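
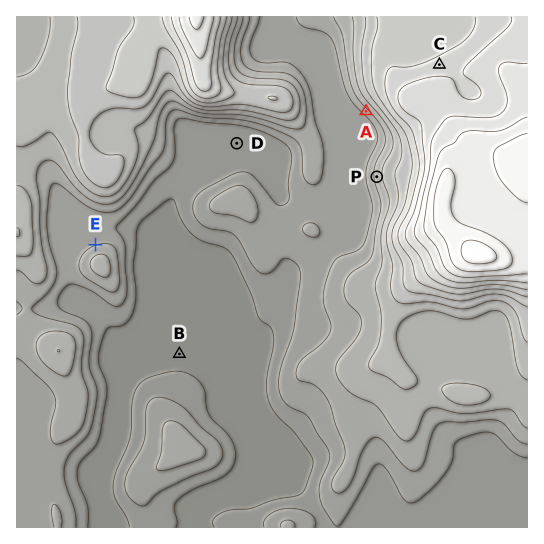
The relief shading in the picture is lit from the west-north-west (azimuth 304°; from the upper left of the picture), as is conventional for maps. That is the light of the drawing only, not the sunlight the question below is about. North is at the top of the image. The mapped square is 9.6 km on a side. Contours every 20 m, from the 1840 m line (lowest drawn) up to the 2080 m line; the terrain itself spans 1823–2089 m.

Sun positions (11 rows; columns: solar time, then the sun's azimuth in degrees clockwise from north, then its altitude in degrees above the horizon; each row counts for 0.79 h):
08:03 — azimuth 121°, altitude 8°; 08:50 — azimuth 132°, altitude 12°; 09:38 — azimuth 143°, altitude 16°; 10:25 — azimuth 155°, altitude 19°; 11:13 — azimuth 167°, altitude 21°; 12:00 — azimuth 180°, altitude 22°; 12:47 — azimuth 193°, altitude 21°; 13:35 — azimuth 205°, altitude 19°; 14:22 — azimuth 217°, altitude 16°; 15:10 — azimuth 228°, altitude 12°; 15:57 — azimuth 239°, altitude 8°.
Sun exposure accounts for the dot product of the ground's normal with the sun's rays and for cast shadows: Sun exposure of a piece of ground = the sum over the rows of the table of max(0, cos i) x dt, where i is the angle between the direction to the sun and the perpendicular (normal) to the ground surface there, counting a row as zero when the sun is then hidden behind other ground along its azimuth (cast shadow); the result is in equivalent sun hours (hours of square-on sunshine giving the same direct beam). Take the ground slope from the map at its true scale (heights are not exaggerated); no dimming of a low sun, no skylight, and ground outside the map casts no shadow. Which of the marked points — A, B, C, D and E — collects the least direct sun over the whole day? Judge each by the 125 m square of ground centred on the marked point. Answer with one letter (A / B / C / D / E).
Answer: E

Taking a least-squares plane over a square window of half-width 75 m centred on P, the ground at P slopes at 8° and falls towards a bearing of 265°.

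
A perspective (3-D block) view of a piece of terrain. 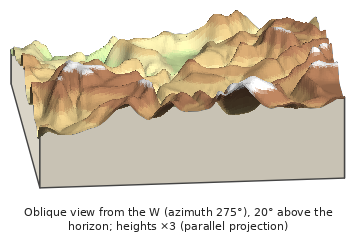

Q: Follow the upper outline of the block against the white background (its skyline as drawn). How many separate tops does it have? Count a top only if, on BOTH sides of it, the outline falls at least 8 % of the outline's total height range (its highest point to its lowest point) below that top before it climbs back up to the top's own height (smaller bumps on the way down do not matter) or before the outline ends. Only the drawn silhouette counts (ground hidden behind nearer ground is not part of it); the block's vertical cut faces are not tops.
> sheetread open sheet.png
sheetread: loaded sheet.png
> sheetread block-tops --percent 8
3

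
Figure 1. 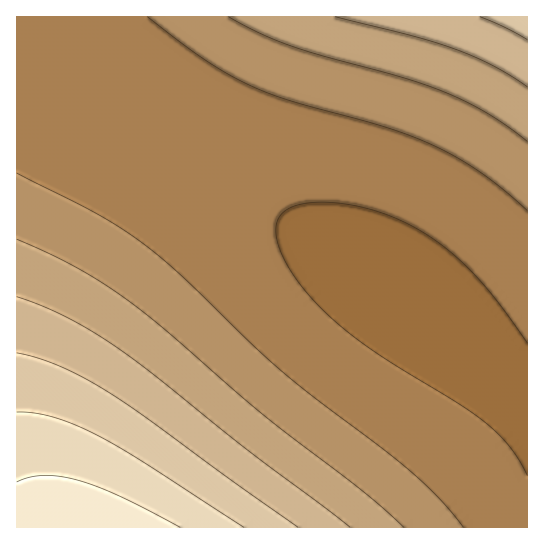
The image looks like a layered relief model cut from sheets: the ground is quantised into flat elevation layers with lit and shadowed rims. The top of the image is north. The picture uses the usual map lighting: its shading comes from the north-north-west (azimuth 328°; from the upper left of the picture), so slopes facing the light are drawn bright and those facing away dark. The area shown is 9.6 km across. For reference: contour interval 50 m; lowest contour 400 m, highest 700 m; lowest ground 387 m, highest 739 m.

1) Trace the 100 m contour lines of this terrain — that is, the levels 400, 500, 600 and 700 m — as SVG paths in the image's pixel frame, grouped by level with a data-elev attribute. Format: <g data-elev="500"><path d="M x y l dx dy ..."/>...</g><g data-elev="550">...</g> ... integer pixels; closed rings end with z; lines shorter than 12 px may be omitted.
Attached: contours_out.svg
<g data-elev="400"><path d="M527 475l-17-28-24-24-27-19-89-55-28-22-23-21-22-25-14-24-7-22 0-9 2-7 6-8 10-5 15-3 17-1 20 2 21 4 20 7 20 8 31 19 29 25 28 31 32 45"/></g><g data-elev="500"><path d="M404 527l-42-36-103-80-90-78-36-29-27-19-27-16-29-15-33-15"/><path d="M228 17l33 17 32 12 111 32 43 15 42 21 38 27"/></g><g data-elev="600"><path d="M298 527l-153-110-38-26-25-14-23-11-22-8-20-5"/><path d="M480 17l25 10 22 13"/></g><g data-elev="700"><path d="M180 527l-61-31-41-16-19-4-16-1-14 2-12 5"/></g>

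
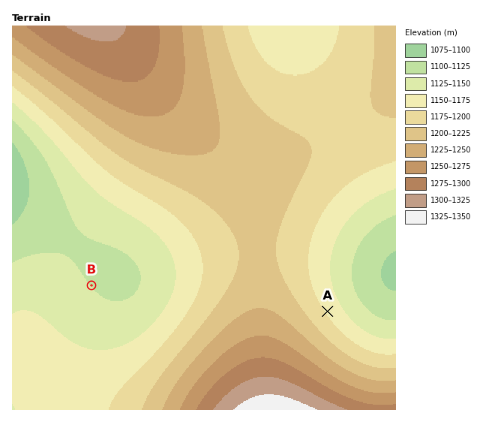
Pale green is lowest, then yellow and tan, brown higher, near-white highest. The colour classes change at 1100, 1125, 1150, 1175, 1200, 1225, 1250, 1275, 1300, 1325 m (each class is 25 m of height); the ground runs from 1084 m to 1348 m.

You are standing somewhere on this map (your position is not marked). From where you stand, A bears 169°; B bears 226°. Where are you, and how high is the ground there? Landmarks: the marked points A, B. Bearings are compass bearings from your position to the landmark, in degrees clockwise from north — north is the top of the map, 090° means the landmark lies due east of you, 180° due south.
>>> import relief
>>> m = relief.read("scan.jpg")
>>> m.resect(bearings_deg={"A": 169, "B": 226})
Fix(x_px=286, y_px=97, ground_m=1185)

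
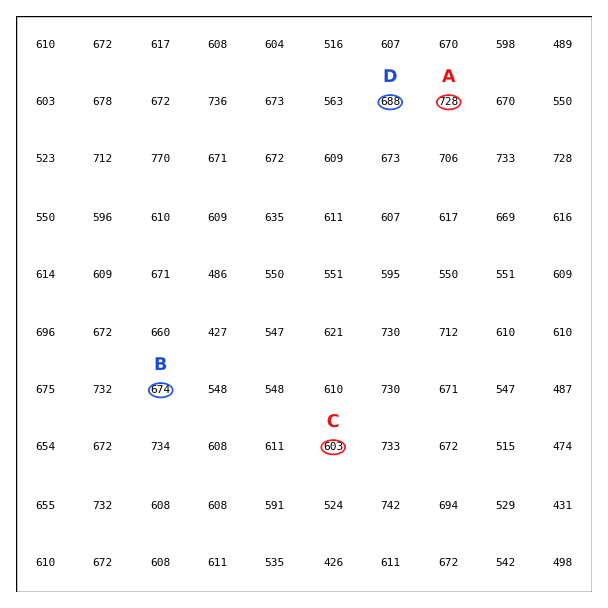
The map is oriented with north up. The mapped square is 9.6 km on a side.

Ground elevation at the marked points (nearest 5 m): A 730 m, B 675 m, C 605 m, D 690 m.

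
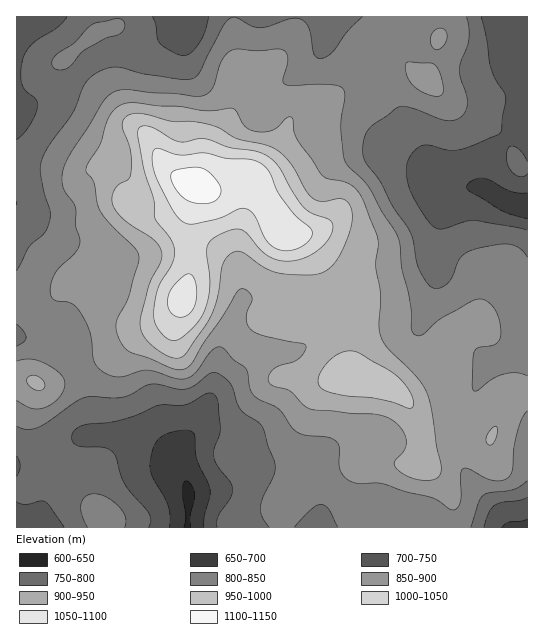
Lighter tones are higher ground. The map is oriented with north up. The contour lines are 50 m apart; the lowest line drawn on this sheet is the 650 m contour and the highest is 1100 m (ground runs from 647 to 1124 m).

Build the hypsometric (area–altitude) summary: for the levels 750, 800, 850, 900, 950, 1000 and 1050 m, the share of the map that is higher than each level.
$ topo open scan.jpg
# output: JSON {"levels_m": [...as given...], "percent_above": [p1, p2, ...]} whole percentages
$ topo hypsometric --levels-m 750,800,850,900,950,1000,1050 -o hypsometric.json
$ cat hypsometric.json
{"levels_m": [750, 800, 850, 900, 950, 1000, 1050], "percent_above": [88, 70, 46, 25, 13, 7, 4]}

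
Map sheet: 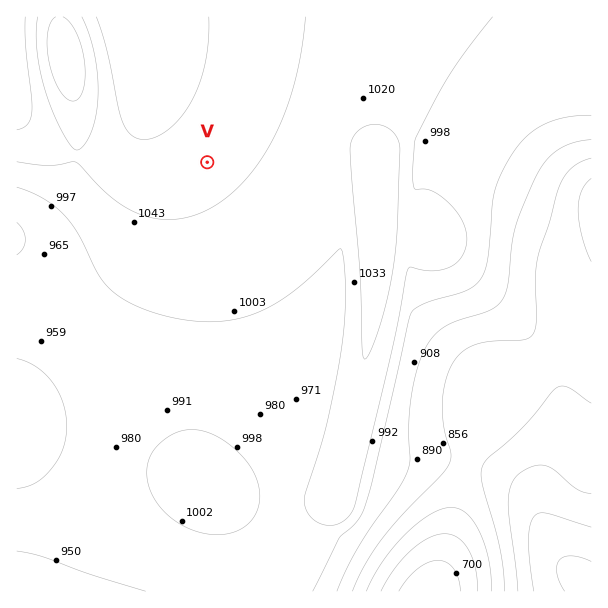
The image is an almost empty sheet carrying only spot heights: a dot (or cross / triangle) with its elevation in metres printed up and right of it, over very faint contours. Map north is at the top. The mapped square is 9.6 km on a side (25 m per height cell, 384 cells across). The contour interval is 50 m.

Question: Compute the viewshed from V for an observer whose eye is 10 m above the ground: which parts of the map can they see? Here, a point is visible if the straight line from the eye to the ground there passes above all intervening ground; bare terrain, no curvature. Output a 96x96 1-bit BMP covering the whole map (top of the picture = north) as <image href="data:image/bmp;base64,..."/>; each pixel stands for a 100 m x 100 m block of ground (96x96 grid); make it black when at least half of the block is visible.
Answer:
<image width="96" height="96" href="data:image/bmp;base64,Qk2+BAAAAAAAAD4AAAAoAAAAYAAAAGAAAAABAAEAAAAAAIAEAAATCwAAEwsAAAIAAAAAAAAA////AAAAAAAAAAAAAAAAAAAAAAEAAAAAAAAAAAAAAAAAAAAAAAAAAAAAAAAAAAAAAAAAAAAAAAAAAAAAAAAAAAAAAAADgAAAAAAAAAAAAAAPwAAAAAAAAAAAAAA/4AAAAAAAAAAAAAD/4AAAAAAAAAAAAAD/8AAAAAAAAAAAAAD/8AAAAAEAAAAAAAD/+AAAAAcAAAAAAAD/+AAAAD4AAAAAAAD//AAAA/4AAAAAAAD//gAAP//gAAAAAAD//wAD///4AAAAAAD//4B////4AAAAAAD////////8AAAAAAD////////8AAAAAAD////////8AAAAAAD////////8AAAAAAD////////+AAAAAAD////////+AAAAAAD////////+AAAAAAD////////+AAAAAAD////////+AAAAAAD/////////AAAAAAAf////////AAAAAAAP////////AAAAAAAD////////AAAAAAAB////////gAAAAAAA////////gAAAAAAAf///////gAAAAAAAP///////gAAAAAAAH///////gAAAAAAAD///////wAAAAAAAB///////wAAAAAAAA///////wAAAAAAAAf//////wAAAAAAAAP//////wAAAAAAAAD//////4AAAAAAAAAf/////4AAAAAAAAAB/////4AAAAAAAAAAD////4AAAAAAAAAAB////4AAAAAAAAAAD////4AAAAAAAAAAH////8AAAAAAAAAAP////8AAAAAAAAAAf////8AAAAAAAAAA/////8AAAAAAAAAB/////8AAAAAAAAAD/////8AAAAAAAAAD/////8AAAAAAAAAD/////8AAAAAAAAAD/////8AAAAAAAAAB/////8AAAAAAAAAB/////8AAAAAAAAAB/////8AAAAAAAAAB/////8AAAAAAAAAA/////8AAAAAAAAAA/////8AAAAAAAAAA/////8AAAAAAAAAA/////8AAAAAAAAAA/////8AAAAAAAAAB/////8AAAAAAAAAB/////8AAAAAAAAAB/////8AAAAAAAAAD/////8AAAAAAAAAD/////8AAAAAAAAAH/////8AAAAAAAAAH/////8AAAAAAAAAH/////8AAAAAAAAAP/////8AAAAAAAAAP/////8AAAAAAAAAP/////8AAAAAAAAAP/////8AAAAAAAAAP/////8AAAAAAAAAP/////4AAAAAAAAAP/////4AAAAAAAAAP/////4AAAAAAAAAP//////gAAAAAAAAP///////AAAAAAAAP///////8AAAAAAAP/8A/////wAAAAAAH/gAP/////gAAAAAH8AAH//////AAAAADAAAD//////+AAAAAAAAB///////8AAAAAAAA///////8AAAAAAAAf//////8AAAAAAAAP//////8AAAAAAAAH//////8AAAAAAAAH//////8AAAAAAAAD//////8AAAAAAAAB//////8AAAAAAAAB//////8="/>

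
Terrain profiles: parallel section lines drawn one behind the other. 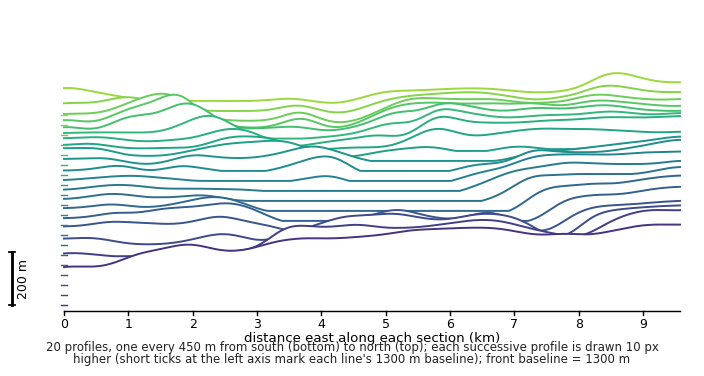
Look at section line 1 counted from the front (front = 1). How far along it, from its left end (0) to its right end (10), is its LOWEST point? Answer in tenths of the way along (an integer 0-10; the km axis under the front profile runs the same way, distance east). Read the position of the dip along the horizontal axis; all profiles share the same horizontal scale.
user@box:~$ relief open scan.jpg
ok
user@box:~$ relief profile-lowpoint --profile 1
0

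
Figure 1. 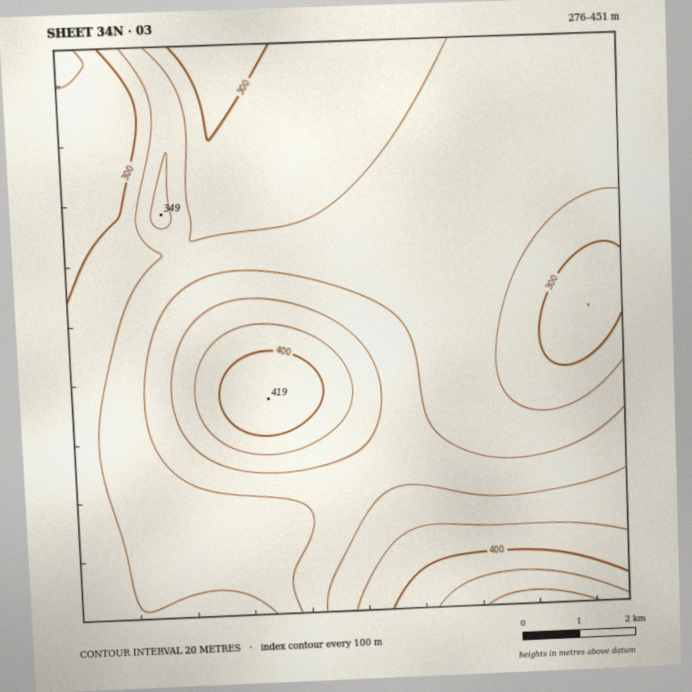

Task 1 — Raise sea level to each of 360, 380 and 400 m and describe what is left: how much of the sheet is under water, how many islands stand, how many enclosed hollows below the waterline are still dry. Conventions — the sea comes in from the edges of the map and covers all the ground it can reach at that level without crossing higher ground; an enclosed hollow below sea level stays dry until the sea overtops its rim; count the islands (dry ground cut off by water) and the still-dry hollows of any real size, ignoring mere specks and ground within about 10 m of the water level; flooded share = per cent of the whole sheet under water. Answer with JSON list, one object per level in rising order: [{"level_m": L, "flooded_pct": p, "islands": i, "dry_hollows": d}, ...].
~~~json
[{"level_m": 360, "flooded_pct": 80, "islands": 1, "dry_hollows": 0}, {"level_m": 380, "flooded_pct": 88, "islands": 1, "dry_hollows": 0}, {"level_m": 400, "flooded_pct": 94, "islands": 1, "dry_hollows": 0}]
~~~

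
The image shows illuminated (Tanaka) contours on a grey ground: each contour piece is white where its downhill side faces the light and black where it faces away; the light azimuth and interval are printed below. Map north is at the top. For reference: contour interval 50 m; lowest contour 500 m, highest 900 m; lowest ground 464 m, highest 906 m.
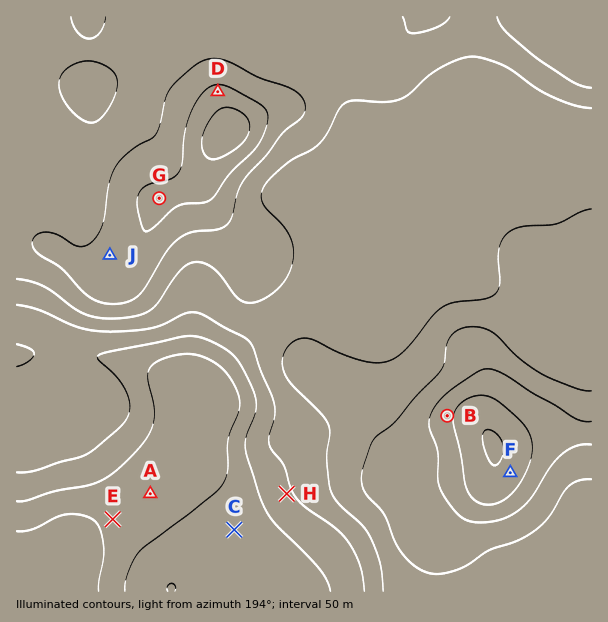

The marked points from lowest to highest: A C B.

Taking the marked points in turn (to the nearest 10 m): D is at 820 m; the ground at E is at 510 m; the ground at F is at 880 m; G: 810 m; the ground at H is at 640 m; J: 780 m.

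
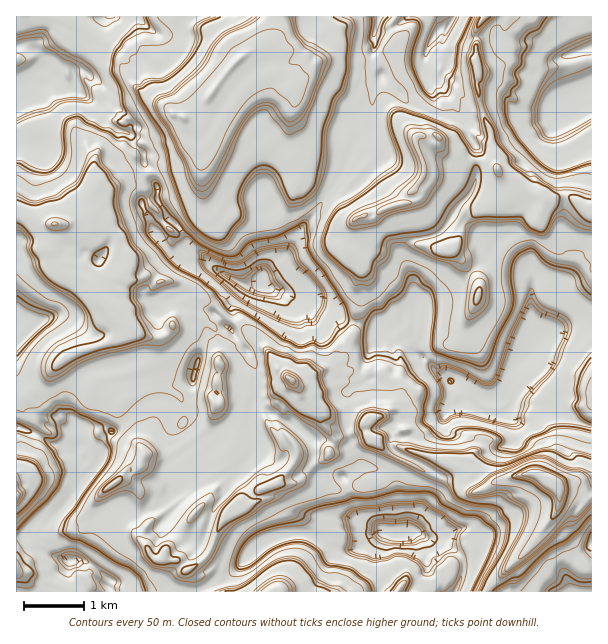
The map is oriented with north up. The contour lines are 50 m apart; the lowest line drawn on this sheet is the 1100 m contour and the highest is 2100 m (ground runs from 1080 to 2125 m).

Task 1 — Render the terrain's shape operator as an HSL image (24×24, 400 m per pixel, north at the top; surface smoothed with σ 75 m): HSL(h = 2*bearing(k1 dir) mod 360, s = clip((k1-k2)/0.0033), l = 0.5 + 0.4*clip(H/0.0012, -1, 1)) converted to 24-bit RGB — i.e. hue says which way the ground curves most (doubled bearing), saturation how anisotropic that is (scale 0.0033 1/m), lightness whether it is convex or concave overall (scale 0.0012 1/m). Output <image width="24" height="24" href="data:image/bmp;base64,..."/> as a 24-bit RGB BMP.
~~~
<image width="24" height="24" href="data:image/bmp;base64,Qk32BgAAAAAAADYAAAAoAAAAGAAAABgAAAABABgAAAAAAMAGAAATCwAAEwsAAAAAAAAAAAAAXunLWLaxoYHVZBY+W0EWrtwYjU4kM9MXFWMMFnad5Liu6FymRN/Q11fS4zDOE56V+m5B3m/qClpm/5nJ/19SFZcrmSzBzq1EhDd82EweLhsFyjsfX5/kreL4veX031S8teY+AjESK6Ap7MPGxyaGaoUPFo+IaqTp52nWITWO5TN/EEZI/M/d85KyDU8oUOdqDCccUyah5NX2jcTHP3Clmt5slS9TRJR7/nR5pzEgD1YEIDMAdFUix9mOsJkGLSkGLSkGs4QQkqcRJwwWJZAc+sDD5oC+ZqgsTaO9BjUkYhTm3WYzT2I4daozQ3V44ZGRCDX9+tH1KHnNmmjRth+uxW4QYTsdR6CGKpB6fiVE0HNxMZdIIpMuScch/rN9z47q8HXuWXrfBi8086v67aH9PqBTbICCXYFSNHsyYcMi9dDzd3vdS3SclXPNua/ktZDioF7YLX26e/bY3cz/z8b/g4j/zf7zh4P05lpV1Da7Xz96DSwm35JT7MfVTlGAgH9/g35/VnthX1Im7MeKbA/aQdGwbiomDeJZpsr4wt/9tbztD/VPFmJF4d6qqUVKtDcnm0EAyXwVSUduVxdkW9o/wmQ4fmx+h3R7eINee3aCQYrX4vFEXCAIARfRtf+wCbiyed4gG3RVx6Au77fONQKZQI4O14ZQvhoRoNTKtipJVRuph9jWeqKTfoF5gX18Yjd80fKnT2N9nj0bpw0W1PfhERCScvdp4in339t2ByweaJAaVTsYKAsa2rSLV2cm3QFDk2qDw4EqU5yHgYWGgn2CgXx8g6J7FiCL8uKdTkp3jSO8z/zldtxjSCtacIJnjZFqu+i/jyviQxEq1dUYJ3VpH8ipyHWwQoXi1Vrb9tXvzzDqPF8gTWcte31Zr6ZyBRou+/LIST14ZP/+cOPt7V7clGSiM93Rl5DSnCU4ZwAZPbbE2vfUHFBoR3Bk2jomJqaWG5llnM1b12S98ITtvpzgUsnyUtXJTHKydas2gFGrYfqPZyF6lR5J6YOdtIYfdHFAgEiFqoDziKC94rumJVxoVW93IFFbzb1hWzkeSX0GOxwTtdWOn8mVMiJu1XNLhmSOU9zSte/knTR9YyAcpxxicy8S/ppIJmkyZXR929sX0TmZbeI73J2eDAcsKLh9f7tifLfOySWBfePIgZqH17lrThhiR8asuenie8vJMiIKLgUW1KZGKw0i3uNL2d8034TRDyA7P9ovL1R7/ODP21pnIRbUfpyeiy9seyOMtOK+fZiAZUKbv7SZb8vfLp7biVMCMwQAi7sSC3BhmyN4iUyjeOBm7/PYJn+HfRW8pIgmGuwor2Qoz24kQRk3vmAnUNapKbYeoaNhiIlsUXKgmeiXkiBsbgQlgAIu1vXdp1/fNp5pBUg8in7UyeCsnYpWvCqDI59zeOTx6MalSDxjyWSQpgWzSs2EdlZHkNztlI3efV+flKaFftQ8gQaIeACP1Pbezp6rMIXlq4rM3A/rAYpo9Jnw+M/8vizpNa81P8JDwwxP2SK2GUPDxfDnMxOihWrPGySSYx6+3YvCxs6driO0ByGDjCy37dpcP51Qn4oWUCda8tTBFq6BFmQqso4w12Pt+dLzOLmyIYaVvWxuf4iWjsbHeX3yjO3sRJXciRqppJId7PbCji+FfhyzTiS48PHHLMOp21qoF1qMj8CJ3Kx/PVZzM2xFmkUm3Goc0KF0lmOoMnO8juWuV8eNQg804kA7gGVNGyE/reRi7+NhbVLVcBZ7yJI/mcqR36SXKFZmeniWg4lk2daQLTFnfIGAOBpMzuys4pGcMtDp/wweVdNpjxWNbEfZwlRC0ZrhICPb1fnMhRc2YgguaiJLt/C2eY6Gs4qFHKxwSiI93ed6t91DIkNZd3mAQX3qu/bk2TxAZgtDyv+YZx5pisooEykSH6ceQGkrOI0giA8Zykxdah6Bo+z65q/rrnufhJJ1zYW4LHPX3dWwJ9KhHoyqaHqAKqYso8IRWBaRpySc2/9plzse04o/MVtabX1qWoVgeGJkWzAeqRaLfOuOOKghImh22nypuIOPcoV6fH+FioyA4HuHWdyVNUh2jXFmaOk3FBg4rCWi6//E2390aTHCO1XDVKWehVAkniljh9jWMYuh5qGklYWmNGlaNXop5KOron+cf32Hh8mm11XV4XpqCEp2zXKdz98bJT6gLVy//7hv0bGWLUZ6wyYmMnsValrOY8y2f5GDQ6i1IpsivRAXj5loGdW5UeTmyG7ey5azbdstd0iO7NzNERekHqH4+ZHBBiw6FVJr/7GDeZg51khGLm5gxHnP"/>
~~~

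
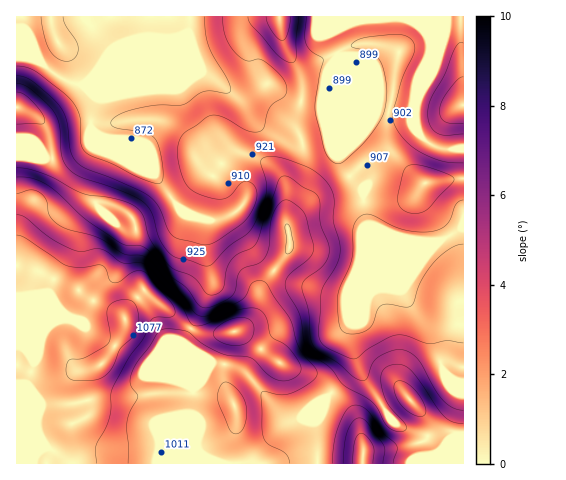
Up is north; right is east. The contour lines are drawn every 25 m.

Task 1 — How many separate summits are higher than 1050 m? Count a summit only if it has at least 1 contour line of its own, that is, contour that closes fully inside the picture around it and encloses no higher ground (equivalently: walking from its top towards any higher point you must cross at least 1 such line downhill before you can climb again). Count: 2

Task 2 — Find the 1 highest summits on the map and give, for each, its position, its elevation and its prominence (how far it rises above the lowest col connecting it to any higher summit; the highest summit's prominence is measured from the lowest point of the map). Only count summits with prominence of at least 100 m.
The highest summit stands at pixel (125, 319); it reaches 1093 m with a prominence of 225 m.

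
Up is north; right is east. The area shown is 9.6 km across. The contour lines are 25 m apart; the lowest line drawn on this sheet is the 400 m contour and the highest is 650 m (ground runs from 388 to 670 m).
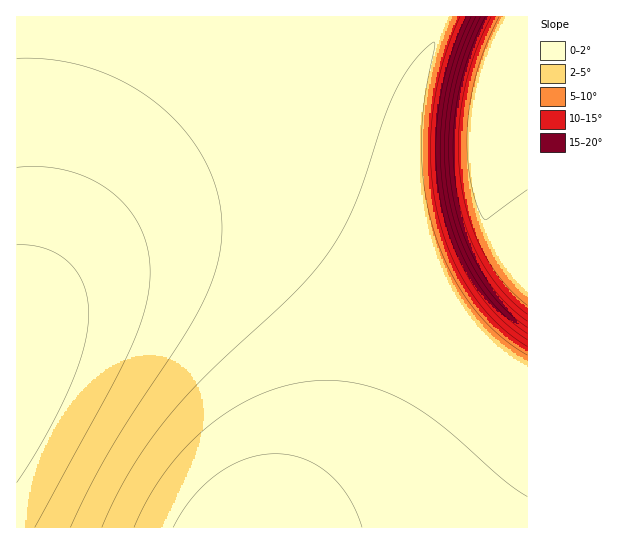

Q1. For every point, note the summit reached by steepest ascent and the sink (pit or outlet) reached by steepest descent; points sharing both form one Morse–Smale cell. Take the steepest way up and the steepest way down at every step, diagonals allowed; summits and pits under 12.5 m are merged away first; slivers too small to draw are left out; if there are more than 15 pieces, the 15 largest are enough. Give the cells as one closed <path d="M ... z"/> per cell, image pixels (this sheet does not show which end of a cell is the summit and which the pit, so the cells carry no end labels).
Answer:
<path d="M442 16l-426 1 1 511 273 0 76-53 47-45 16-21 12-23 10-35 0-32-3-14-23-66-6-30-4-36 0-38 5-44 9-38z"/><path d="M527 16l-84 0-14 37-6 25-7 40-1 55 8 56 13 44 9 22 6 24 0 32-10 35-12 23-10 14-37 38-43 34-48 33 237-1z"/>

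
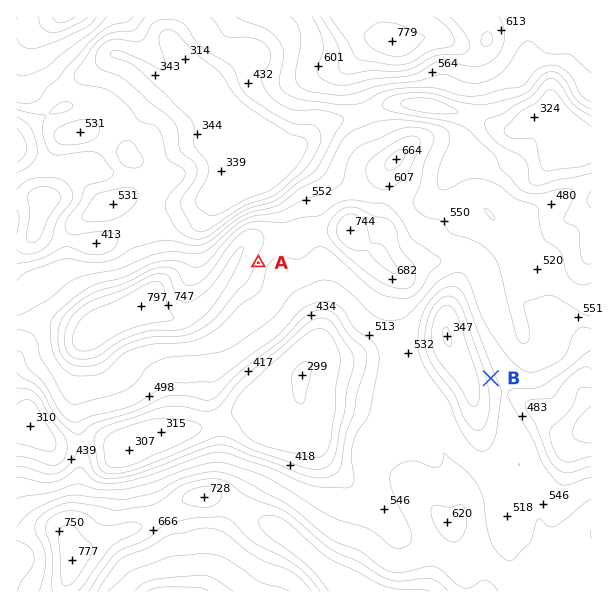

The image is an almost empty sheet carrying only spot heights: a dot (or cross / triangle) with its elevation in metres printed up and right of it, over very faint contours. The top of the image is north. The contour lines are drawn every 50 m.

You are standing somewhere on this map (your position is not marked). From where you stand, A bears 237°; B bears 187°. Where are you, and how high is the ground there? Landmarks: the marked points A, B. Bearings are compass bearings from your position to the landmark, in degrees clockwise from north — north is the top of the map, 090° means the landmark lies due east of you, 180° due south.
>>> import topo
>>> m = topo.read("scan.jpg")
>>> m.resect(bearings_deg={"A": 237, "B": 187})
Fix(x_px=526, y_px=89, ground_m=480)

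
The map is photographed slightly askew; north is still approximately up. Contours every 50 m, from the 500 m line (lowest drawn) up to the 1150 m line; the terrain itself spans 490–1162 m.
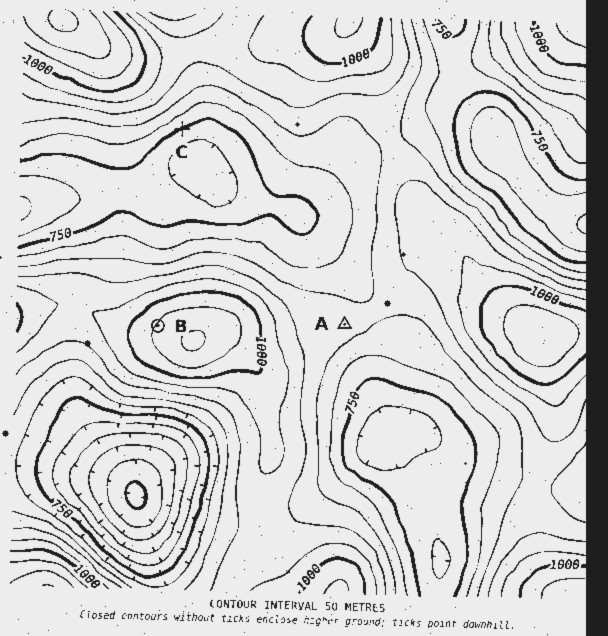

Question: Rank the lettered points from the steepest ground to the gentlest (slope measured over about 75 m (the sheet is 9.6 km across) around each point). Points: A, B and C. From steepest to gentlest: C B A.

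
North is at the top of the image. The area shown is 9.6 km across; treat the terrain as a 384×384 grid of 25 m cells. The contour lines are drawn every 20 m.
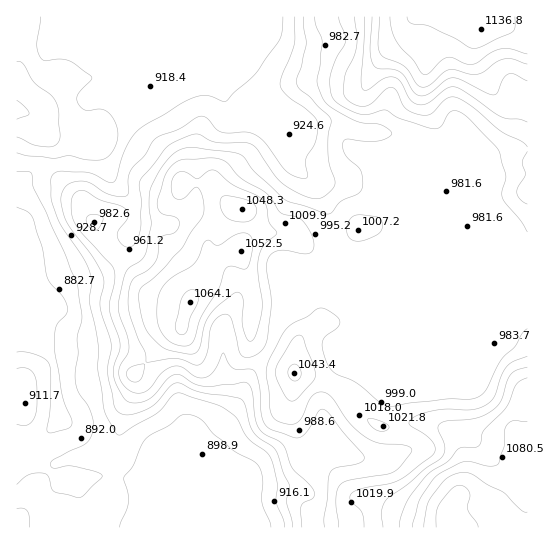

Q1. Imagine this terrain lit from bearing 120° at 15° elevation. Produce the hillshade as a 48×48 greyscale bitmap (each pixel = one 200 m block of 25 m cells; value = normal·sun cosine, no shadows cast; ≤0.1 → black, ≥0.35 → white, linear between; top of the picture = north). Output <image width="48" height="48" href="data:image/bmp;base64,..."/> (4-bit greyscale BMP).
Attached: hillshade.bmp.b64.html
<image width="48" height="48" href="data:image/bmp;base64,Qk32BAAAAAAAAHYAAAAoAAAAMAAAADAAAAABAAQAAAAAAIAEAAATCwAAEwsAABAAAAAAAAAAAAAAABEREQAiIiIAMzMzAERERABVVVUAZmZmAHd3dwCIiIgAmZmZAKqqqgC7u7sAzMzMAN3d3QDu7u4A////ALy6qpmrqqqqqqqqmXVWdnh3dlRWirqqqqu6qpmrqqqqqqqqmGVnZXiHdlRFirqqqpqpmZibuqqqqqqql1V3ZGiIdlQ0eruqqomqmZmaqqqqqqqql1Z4ZFZ3ZUMzWKuqqomqqqmaqqqqqqqql1aIhmZmZTISR5qZmoiZqqqqqqqqqqqql1aJmId3dkIRNYmZmYiJmZmruqqqqqqql1aJmZmZiHYyJXiJqpiIiIiby6qqqqmZmHeamZmaqph1Vod4qruoh3eKzLqqqZmHiaq7qZiau7qHeIh3mszKmHd6zduqqZmFWKvduYiJqqmHd3Zmib3bmHZ5zv7KqpmFNZveuHiZmHd2d2VEeLzbmIZnvv/ru6qWNHreyHiqmHdmZ2UzWKzbh4dWnf/8vMy4RHnfyYmqqIh3d3UyRqvad4dEjP/7rNzKZGnO2pmqqZmZmIYyNZvKdnYyat/7rNu7dFe925mqqqqqmZdCNJmpdnYxSK3szdqbpkasy6maqqqqqqlkRYiYh3ZDR4rN79l6yVWczLqqqqqqqqmGVYiHd3dURoic/+lo3HWczMqqqqqqqqmYdpiHdmZVVneL//po3ZV6vMyqqqqqqqmYh5mHdlVVVmd57/tnzrhomry6qqqqqqmYiJmYdlREVmd4z/2HvsmHiqqqqqqqqqqZiJmYhlQzRWd4rf64vsqZmqqqqqqqqqqpmJmJh1VDNGZnm926zbqqqqmqqqqqqqqqmZiIiGZUNEVniby73bqqq6qqqqqqqqqqmph4iHZ3VURWeKu9/rqqu6qqqqqqqqqqmZh3h3eJdlVmeJmd/8qru6qqqqqqqqqpmZh3d3iqhUZmaJiL7su8ypq8y6qqqqqpiJh3ZnrMlkZ2V5mZzLu8uYm7zLqqqqqph5h2VXrNt1eHZomqzKmrqXiavLqqqqqpiJhlRXmbt1ephniazbmZmHeJq7qqqqmZiJhlRomIhkabp3iJvcmIdmeImqqqqqmHiJh1RYqXZUR6qHiZq7qYdmd4mqqqqql2Z5h2ZomWVUNIqIqqq7qYh3iImqqqqqmGZrqIiImXVUI2iIq7u7qYiImZmqqqqqmHd7u6qqqoZVMld3mrvLqHd4mZqqqqqpmHd6u8y6u6dlRFd3d5u6mHZniZmqqqqpmIiKqry6q7l2ZVeYdoqqmGVXmYiaqrupiZmZmqupmqqHdlaamImpmXZoqqmqq8ypiZqpmrupmqqZh3aKqZmqqYeJrMqavN2piaupmry6maqqmYeKmZqqmYeIrOyIvv25iau5mru6qqqqqZmZmImpmYZni+2Gr/65mrurqqu6qqqqqqmZmYeId3ZWed6Wjv+6u7qsuZqqqqqqqqqqqph2ZnZWZ623fP/M3curupmqmqqqqqqqqpmGVmZVVXq5it287tuqqpmaqqqqqqqqqqmXVWZmQ0iZmrur3tuqqqqqqqqqqqqqqqqYZWd2QjaJqqqaztuqqqqqqqqqqqqqqqqYZWeHUyV5qqqZrMuqqqqqqqqqqqqqqqqoZFeHYyR4qqqpm8ug=="/>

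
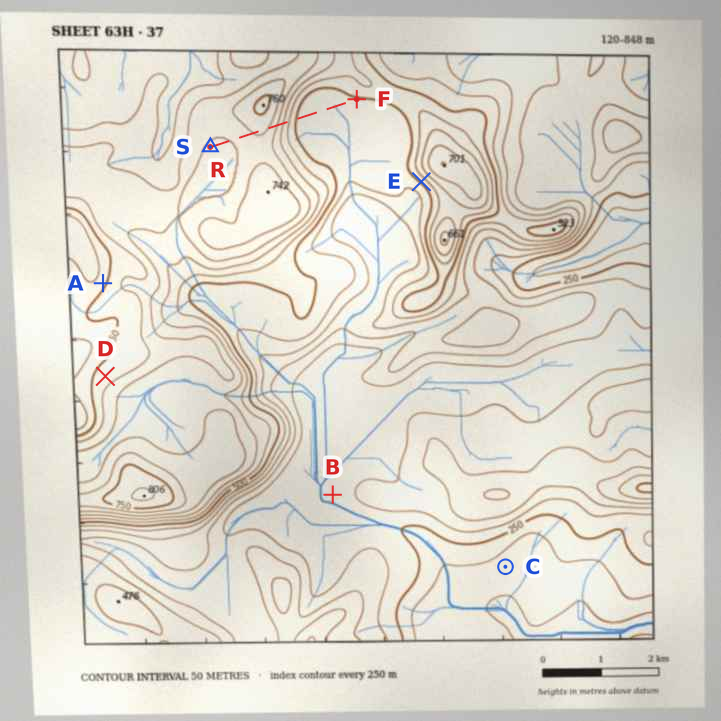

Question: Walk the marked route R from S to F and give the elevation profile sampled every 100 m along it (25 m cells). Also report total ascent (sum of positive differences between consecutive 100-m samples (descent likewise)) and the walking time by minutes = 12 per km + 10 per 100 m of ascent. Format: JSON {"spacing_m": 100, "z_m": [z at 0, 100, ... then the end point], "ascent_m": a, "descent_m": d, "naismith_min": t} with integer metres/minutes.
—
{"spacing_m": 100, "z_m": [650, 650, 650, 650, 655, 666, 680, 695, 707, 711, 700, 671, 628, 578, 530, 492, 466, 460, 460, 460, 460, 460, 465, 475, 483, 490, 492], "ascent_m": 92, "descent_m": 250, "naismith_min": 40}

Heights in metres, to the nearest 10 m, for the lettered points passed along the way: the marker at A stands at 770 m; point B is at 270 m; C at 170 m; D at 730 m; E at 510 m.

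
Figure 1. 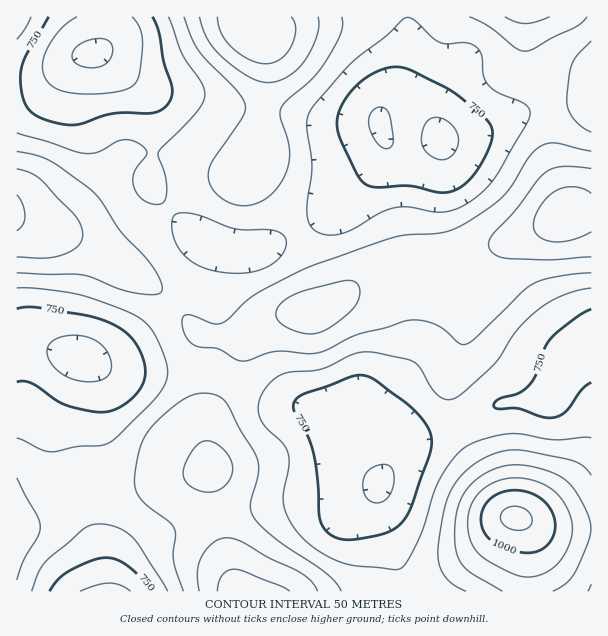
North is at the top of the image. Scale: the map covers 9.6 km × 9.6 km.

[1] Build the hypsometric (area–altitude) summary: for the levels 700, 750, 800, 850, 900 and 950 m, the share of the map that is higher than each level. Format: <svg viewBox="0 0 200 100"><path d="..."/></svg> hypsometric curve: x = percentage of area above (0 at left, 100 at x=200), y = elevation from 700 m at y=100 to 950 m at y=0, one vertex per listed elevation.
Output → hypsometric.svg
<svg viewBox="0 0 200 100"><path d="M193 100l-30-20-43-20-55-20-41-20-15-20"/></svg>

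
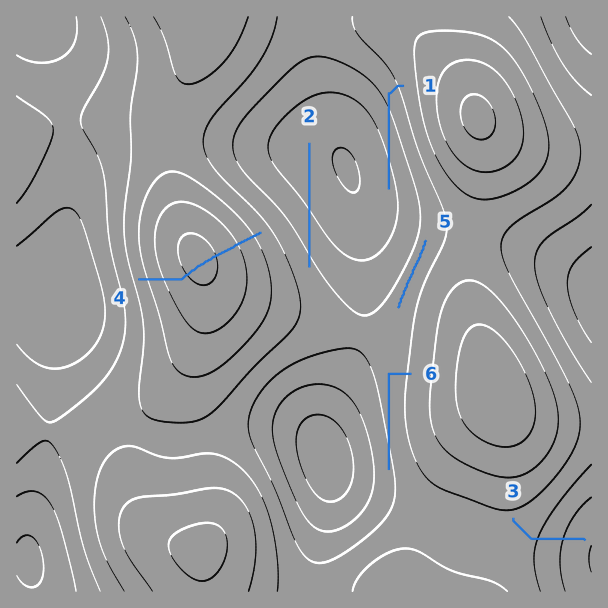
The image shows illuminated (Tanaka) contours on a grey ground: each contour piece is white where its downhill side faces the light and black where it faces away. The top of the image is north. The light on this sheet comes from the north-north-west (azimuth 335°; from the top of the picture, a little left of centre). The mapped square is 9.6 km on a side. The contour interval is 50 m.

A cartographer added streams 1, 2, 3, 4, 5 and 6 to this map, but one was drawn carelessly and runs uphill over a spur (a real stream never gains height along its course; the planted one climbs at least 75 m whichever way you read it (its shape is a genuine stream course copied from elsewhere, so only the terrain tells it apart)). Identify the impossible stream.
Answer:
4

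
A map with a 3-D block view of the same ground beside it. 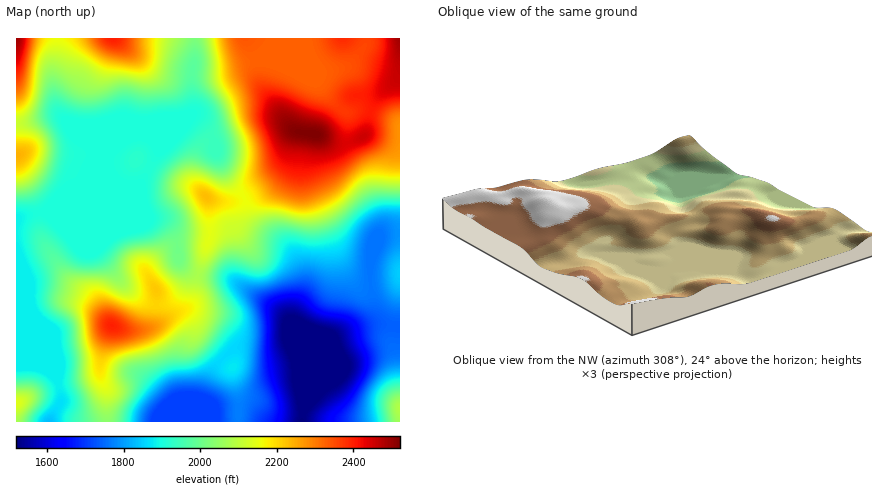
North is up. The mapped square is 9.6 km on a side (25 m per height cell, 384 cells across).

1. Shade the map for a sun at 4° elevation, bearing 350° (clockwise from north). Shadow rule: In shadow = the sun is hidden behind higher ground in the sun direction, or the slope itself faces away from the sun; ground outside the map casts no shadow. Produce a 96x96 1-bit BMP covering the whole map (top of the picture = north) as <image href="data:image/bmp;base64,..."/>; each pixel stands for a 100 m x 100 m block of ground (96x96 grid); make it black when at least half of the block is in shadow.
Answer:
<image width="96" height="96" href="data:image/bmp;base64,Qk2+BAAAAAAAAD4AAAAoAAAAYAAAAGAAAAABAAEAAAAAAIAEAAATCwAAEwsAAAIAAAAAAAAA////AAAAAAB/AAAP/4AAAAAAAAB/AAAf/8AAAAAAAAB/AAA//8AAAAAAAAB/AAB///wAAAAAAAAfAAB///8AAAAAAAACAAB///+AAAAAAAAAAAAf///AAAAAAAAAAAAP///AAAAAAAAAAAAf//+AAAAAAAAAAAA///+AAAAAAAAAAAB///+AAAAAAAAAAAD///+AAAAAAAAAAAH///+AAAAAAAAAAAH////AAAAAAAAAAAH////AAAAAAAAAAAP////AAAAAAAAAAAP////gAAAAAAAAAAf//5/gAAAAAAAAAAf//4/gAAAAAAAAAAf//4PwAAAAAAAAAAP//8HwAAAAAAAAAAD//8DwAAABgAAAAAAAH8B4AOAPwAAAAAAAA8A4APB/4AAAOAAAAAAQAfn/8AAAfAAAAAAAA///8AAAfAAAAAAAA///8AAAOAAAAAAAB///8AAAAAAAAAAAD///4AAAAAAAAAAAD//wAAAAAAAAAAAAH//wAAAAAAAAAAAAP//4AAAAAAAAAAAAf//4AAAAAAAAAAAB///8AAAAAAAAAAAH///+AAAAAAAAAAAf////AAAAAAAAAAA/////wAAAAAAAAAB/////4AAAAAAAAAD//9///gAAAAAAAAD/8B///4AAAAAAAAD/wD///+AAAAAAAAB/AD////AAAAAAAAA+AH////gAAAAAAAAMAH////wAAAAAAAAAAP////4AAAAAAAAAAf////8AAAAAAAAAAf////8AAAAAAAAAA/////8AAAAAAAAAB/////8AAAAAAAAAB/////8wAAAAAAAAB/////94AAAAAAAAD/////98AAAAAAAAB//////8AAAAAAAAB//////+AAAAAAAAA//////+AAAAAAAAAP//////AAAAAAAAAAB/////AAAAAAAAAAAf////AAAAAAAAAAAH////AAAAAAAAAAAB////AAAAAAAAAAAA////AAAAAAAAAAAA////AAAAAAAAAAAA//8/AAAAAAAAAAAA//AOAAAAAAAAAAAAf/AAAAAAAAAAAAAAP/AAAAAAAAAAAAAAH/AAAAAAAAAAAAAAD/AAAAAAAAAAAAAAB/AAAAAAAAAAAAAAAeAAAAAAAAAAAAAAAAAAAAAAAAAAAAAAAAAAAAAAAAAAAAAAAAAAAAAAAAAAAAAAAABgAAA/AAAAAAAAAABwAAB/wAAAAAAAAAH4AAD/4AAAAAAAAAf4AH//4AAAAAAAAAf4AP//8AAAAAAAAA/8Af//+AAAAAAAAA/4AH//+AAAAAAAAAf4AA//+AAAAAAAAABwAAf/+AAAAAAAAAAAAAP/8AAAAAAAAAAAAAP/4AAAAAAAAAAIAAf/4AAAAAAAAAAYAAf/wAAAAAAAAAAcAA//wAAAAAAAAAA8AB//gAAAAAAAAAA8AB//AAAAAAAAAAA8AD/+AAAAAAAAAAA+AD/4AAAAAAAAAAA+AD/gAAAAAAAAAAA8AB+AAAAAAAAAAAAYAAAAAAAAAAAAAAAAAAAAAAAAAAAAAAA="/>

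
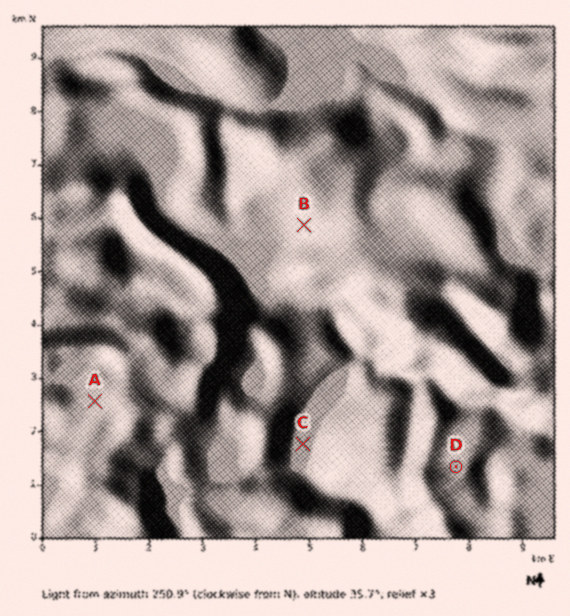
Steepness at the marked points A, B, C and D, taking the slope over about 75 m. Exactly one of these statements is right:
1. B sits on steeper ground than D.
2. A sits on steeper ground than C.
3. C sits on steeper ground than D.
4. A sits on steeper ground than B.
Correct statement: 2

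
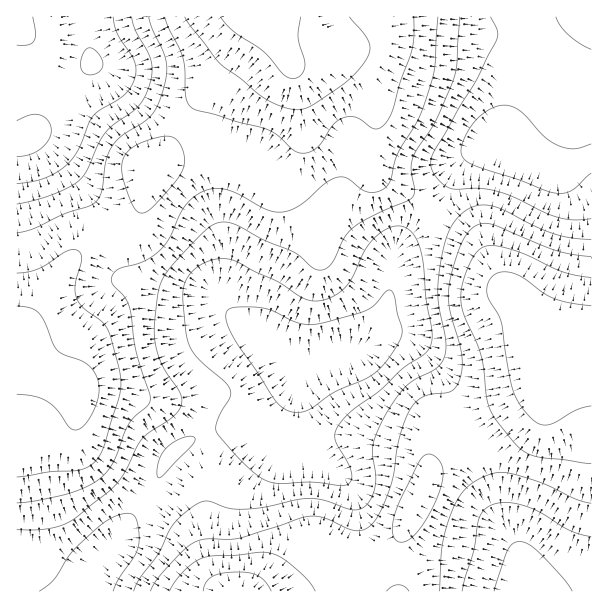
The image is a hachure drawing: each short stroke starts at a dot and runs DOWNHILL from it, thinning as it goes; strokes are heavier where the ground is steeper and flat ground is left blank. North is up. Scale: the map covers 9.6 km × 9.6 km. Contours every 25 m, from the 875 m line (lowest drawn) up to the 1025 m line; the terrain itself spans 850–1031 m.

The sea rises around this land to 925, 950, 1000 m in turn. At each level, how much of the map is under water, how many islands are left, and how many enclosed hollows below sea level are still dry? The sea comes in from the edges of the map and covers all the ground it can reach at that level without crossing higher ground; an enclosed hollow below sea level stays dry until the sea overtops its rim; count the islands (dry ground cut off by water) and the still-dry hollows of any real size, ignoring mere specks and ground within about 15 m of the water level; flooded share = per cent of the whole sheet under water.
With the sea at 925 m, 43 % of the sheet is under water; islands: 0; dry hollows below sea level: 0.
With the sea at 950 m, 57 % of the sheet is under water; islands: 0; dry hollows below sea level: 0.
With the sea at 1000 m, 91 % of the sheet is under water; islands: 0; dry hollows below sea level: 0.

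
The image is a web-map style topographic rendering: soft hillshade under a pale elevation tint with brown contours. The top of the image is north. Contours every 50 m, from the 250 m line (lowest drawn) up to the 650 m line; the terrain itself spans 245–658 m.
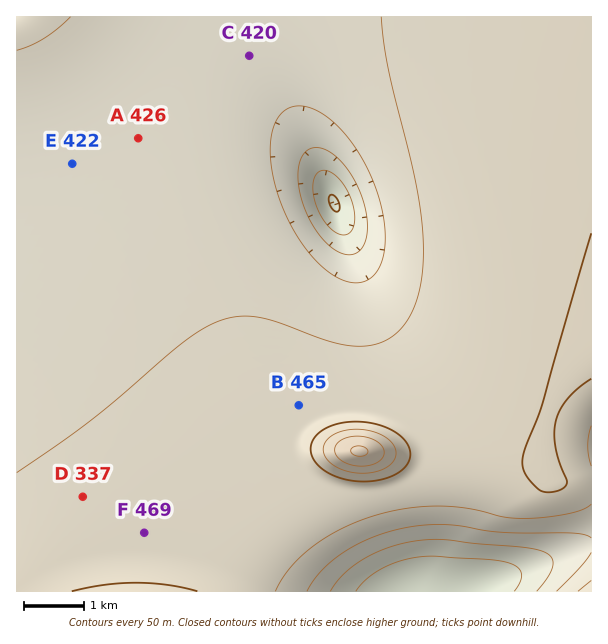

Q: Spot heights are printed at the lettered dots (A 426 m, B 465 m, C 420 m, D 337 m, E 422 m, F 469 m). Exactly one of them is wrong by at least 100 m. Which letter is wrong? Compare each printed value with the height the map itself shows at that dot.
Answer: D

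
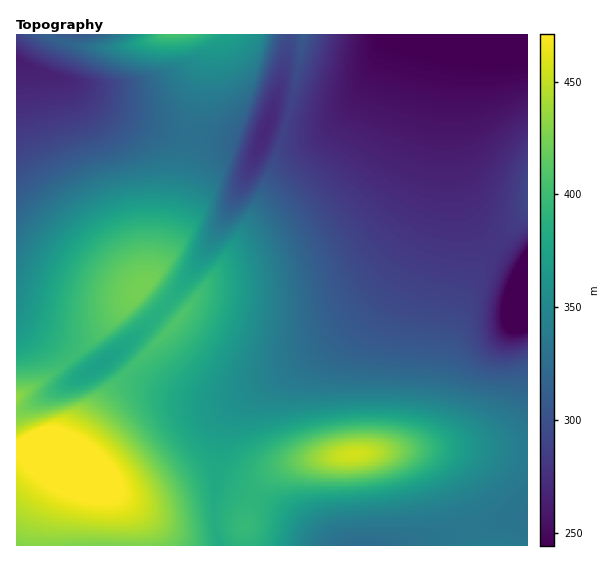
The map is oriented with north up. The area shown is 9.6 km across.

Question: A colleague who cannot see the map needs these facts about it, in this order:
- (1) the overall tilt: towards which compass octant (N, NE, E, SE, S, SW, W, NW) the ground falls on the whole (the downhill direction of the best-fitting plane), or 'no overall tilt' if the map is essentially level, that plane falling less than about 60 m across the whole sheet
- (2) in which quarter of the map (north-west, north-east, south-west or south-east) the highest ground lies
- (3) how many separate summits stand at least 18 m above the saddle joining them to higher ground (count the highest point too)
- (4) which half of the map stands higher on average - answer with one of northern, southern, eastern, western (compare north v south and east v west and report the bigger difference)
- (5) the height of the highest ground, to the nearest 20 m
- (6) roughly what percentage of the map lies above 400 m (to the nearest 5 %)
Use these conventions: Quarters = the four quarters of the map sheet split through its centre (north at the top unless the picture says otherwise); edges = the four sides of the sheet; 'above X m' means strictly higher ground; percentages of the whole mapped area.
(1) The general tilt is down to the north-east (the land rises towards the south-west).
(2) The highest ground is in the south-west quarter.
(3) Counting only tops that stand 18 m proud, the map has 4 summits.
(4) On average the southern half of the map is the higher ground.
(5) The highest ground is at about 480 m.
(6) Ground above 400 m makes up about 15 % of the sheet.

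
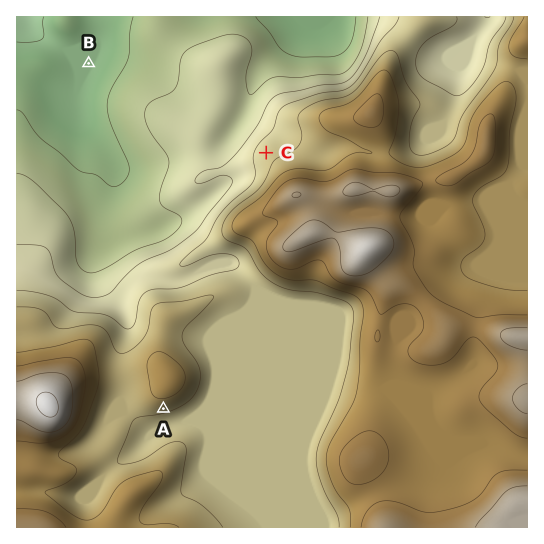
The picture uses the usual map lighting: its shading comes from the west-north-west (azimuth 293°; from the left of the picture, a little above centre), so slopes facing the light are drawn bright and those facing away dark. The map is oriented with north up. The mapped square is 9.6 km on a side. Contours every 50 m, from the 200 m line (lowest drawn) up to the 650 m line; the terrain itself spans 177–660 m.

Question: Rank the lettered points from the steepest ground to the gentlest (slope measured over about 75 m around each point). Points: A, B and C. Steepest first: A C B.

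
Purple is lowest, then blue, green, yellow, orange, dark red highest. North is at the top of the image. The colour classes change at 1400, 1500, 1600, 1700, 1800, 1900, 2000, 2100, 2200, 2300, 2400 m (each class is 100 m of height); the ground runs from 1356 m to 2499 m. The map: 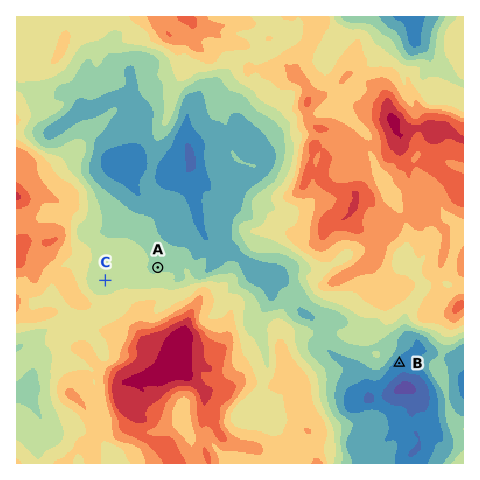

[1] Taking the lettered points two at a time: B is below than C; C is above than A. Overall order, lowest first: B A C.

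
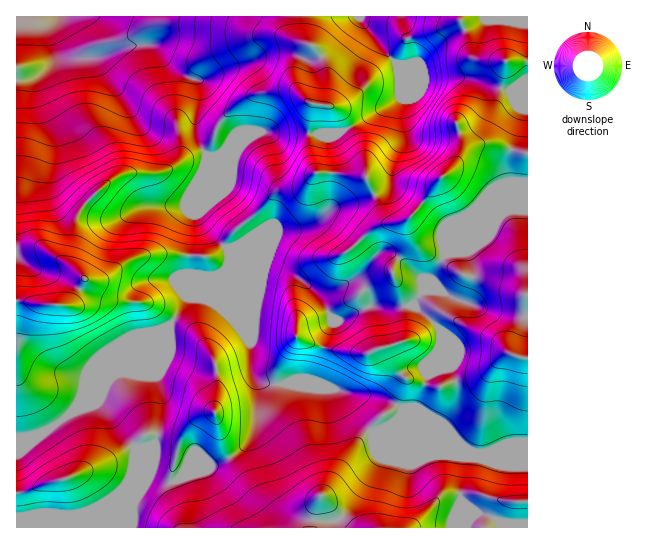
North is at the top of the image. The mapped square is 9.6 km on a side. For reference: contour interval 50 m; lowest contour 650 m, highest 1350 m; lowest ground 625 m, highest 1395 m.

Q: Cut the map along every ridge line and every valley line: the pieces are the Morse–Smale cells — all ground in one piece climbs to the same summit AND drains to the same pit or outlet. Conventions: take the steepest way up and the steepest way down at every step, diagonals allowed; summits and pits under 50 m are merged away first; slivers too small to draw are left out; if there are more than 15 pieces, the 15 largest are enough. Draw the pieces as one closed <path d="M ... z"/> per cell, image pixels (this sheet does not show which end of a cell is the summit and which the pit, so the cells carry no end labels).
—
<path d="M55 19l-6 8 0 12 4 15-4 12-18 13-15 2 1 356 22-2 31-22 16-8 27-29 6-4 40-40 12-7 14-26 25-22 11-4 6-6 2-8-1-10-20-18-9-13 0-7 4-8 0-30 4-18-12-24 4-32-2-18-22-10-22-26-27 2-28 10-13 2-15-3-9-6-5-9-3-8z"/><path d="M527 16l-67 1 11 38 8 5 26 2-5 33-17 40-20 16-8 15-15 12-31 41-10 4-8 0-7-5-17-39-4-26-13-25-9 4-47 3-36-3-29 12-12 12-10 0-4 17 0 30-4 8 0 7 9 13 18 17 37 16 23 7 16 9 19 18 10 19 4 3 7 0 27-13 28 1 16-3 18-23 13-27 6-3 29-29 27-12 22-1z"/><path d="M254 375l3 10 0 32-2 12-7 13-19 17-46 17-10 7-7 0-17-8-8-20-6-6-3 25 1 54 395-1-1-79-26 0-18 5-9 0-55-22-48 1-16-17-11-21-6-5-16-4-53-1-8-3z"/><path d="M515 209l-13 3-19 8-33 32-5 3-14 27-19 24 17 11 11 13 0 12 15 35 2 12-1 14-4 10-9 11-13 5-44 2 33 0 55 22 9 0 18-5 27-1 0-236z"/><path d="M459 16l-99 1 28 38 9 10 2 5 1 28-51 29 14 26 4 26 8 15 4 13 8 14 16 0 13-10 24-33 15-12 8-15 20-16 16-36 6-37-30-3-4-5-3-15z"/><path d="M225 269l-4 4-11 4-25 22-16 27 2 19-14 29 4 19-4 44-3 7-18 5 5 6 8 20 12 6 12 2 10-7 46-17 19-17 7-13 2-12 0-32-6-15 0-27-23-53z"/><path d="M299 16l-241 0-5 10 0 7 8 17 13 7 24 0 28-10 27-2 22 26 12 6 15 3 19-9 49-18 20 0 16 7 13-3 0-6-6-6-7-1-5-5z"/><path d="M103 388l-17 17-16 8-23 18-13 5-18 2 1 90 115-1 0-53 3-27-24-32-12-12z"/><path d="M290 53l-25 2-68 26 2 18-4 32 12 25 10 0 12-12 29-12 23 3 44-2 16-1 8-5-11-18-13-4 2-32-6-16-15 3z"/><path d="M411 305l-14 3-28-1-27 13-9-1-20 60-16 6 25 0 29 8 26 3 21 9 5 5-1 3 13-5 25-63 0-15-11-13z"/><path d="M229 248l0 11-4 10 0 13 26 61 1 30 9 8 8 3 34 0 8-3 17-51 4-7 0-5-11-20-27-23-31-11z"/><path d="M359 16l-22 30-16 11 6 16-2 32 13 4 12 18 50-29-3-33-9-10z"/><path d="M169 325l-58 53-12 23 0 2 12 12 24 33 19-4 3-7 4-31 0-13-4-19 14-29z"/><path d="M441 343l-13 30-9 30-9 8-8 2 1-3-5-5-21-9-36-5 14 24 16 17 15-3 44 0 15-7 10-15 2-18-2-12z"/><path d="M358 16l-57 0 0 23 5 5 7 1 9 11 15-10 19-24z"/>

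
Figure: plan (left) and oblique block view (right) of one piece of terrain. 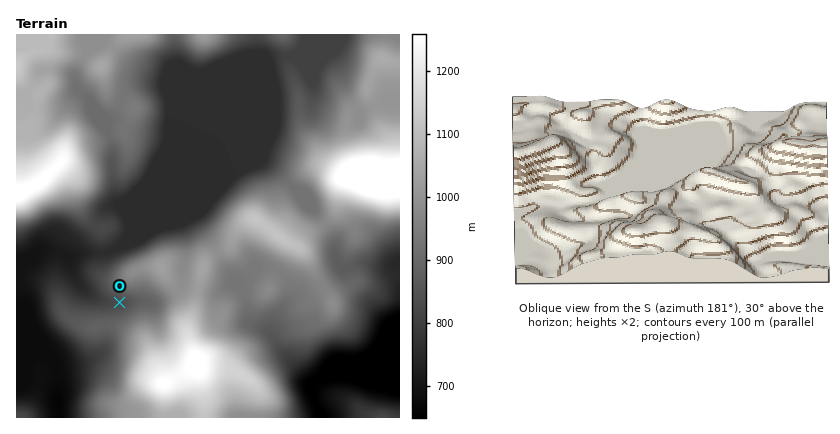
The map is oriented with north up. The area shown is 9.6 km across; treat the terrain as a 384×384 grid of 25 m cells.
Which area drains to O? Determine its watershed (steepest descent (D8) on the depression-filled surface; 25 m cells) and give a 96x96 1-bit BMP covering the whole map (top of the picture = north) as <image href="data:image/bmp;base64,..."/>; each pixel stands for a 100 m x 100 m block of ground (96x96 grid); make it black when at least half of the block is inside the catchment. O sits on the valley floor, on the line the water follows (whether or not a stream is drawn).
<image width="96" height="96" href="data:image/bmp;base64,Qk2+BAAAAAAAAD4AAAAoAAAAYAAAAGAAAAABAAEAAAAAAIAEAAATCwAAEwsAAAIAAAAAAAAA////AAAAAAAAAAAAAAAAAAAAAAAAAAAAAAAAAAAAAAAAAAAAAAAAAAAAAAAAAAAAAAAAAAAAAAAAAAAAAAAAAAAAAAAAAAAAAAAAAAAAAAAAAAAAAAAAAAAAAAAAAAAAAAAAAAAAAAAAAAAAAAAAAAAAAAAAAAAADgAAAAAAAAAAAAAAD4AAAAAAAAAAAAAAD8AAAAAAAAAAAAAAH/AAAAAAAAAAAAAAH/gAAAAAAAAAAAAAP/gAAAAAAAAAAAAAP/gAAAAAAAAAAAAAP/AAAAAAAAAAAAAAf/AAAAAAAAAAAAAAf+AAAAAAAAAAAAAA/+AAAAAAAAAAAAAA/+AAAAAAAAAAAAAA/+AAAAAAAAAAAAAB/+AAAAAAAAAAAAAB/+AAAAAAAAAAAAAB/+AAAAAAAAAAAAAB//AAAAAAAAAAAAAB//AAAAAAAAAAAAAB//AAAAAAAAAAAAAB//AAAAAAAAAAAAA//+AAAAAAAAAAAAAf/8AAAAAAAAAAAAAf/4AAAAAAAAAAAAAf/wAAAAAAAAAAAAAf/gAAAAAAAAAAAAAP/AAAAAAAAAAAAAAP+AAAAAAAAAAAAAAH+AAAAAAAAAAAAAAA8AAAAAAAAAAAAAAAAAAAAAAAAAAAAAAAAAAAAAAAAAAAAAAAAAAAAAAAAAAAAAAAAAAAAAAAAAAAAAAAAAAAAAAAAAAAAAAAAAAAAAAAAAAAAAAAAAAAAAAAAAAAAAAAAAAAAAAAAAAAAAAAAAAAAAAAAAAAAAAAAAAAAAAAAAAAAAAAAAAAAAAAAAAAAAAAAAAAAAAAAAAAAAAAAAAAAAAAAAAAAAAAAAAAAAAAAAAAAAAAAAAAAAAAAAAAAAAAAAAAAAAAAAAAAAAAAAAAAAAAAAAAAAAAAAAAAAAAAAAAAAAAAAAAAAAAAAAAAAAAAAAAAAAAAAAAAAAAAAAAAAAAAAAAAAAAAAAAAAAAAAAAAAAAAAAAAAAAAAAAAAAAAAAAAAAAAAAAAAAAAAAAAAAAAAAAAAAAAAAAAAAAAAAAAAAAAAAAAAAAAAAAAAAAAAAAAAAAAAAAAAAAAAAAAAAAAAAAAAAAAAAAAAAAAAAAAAAAAAAAAAAAAAAAAAAAAAAAAAAAAAAAAAAAAAAAAAAAAAAAAAAAAAAAAAAAAAAAAAAAAAAAAAAAAAAAAAAAAAAAAAAAAAAAAAAAAAAAAAAAAAAAAAAAAAAAAAAAAAAAAAAAAAAAAAAAAAAAAAAAAAAAAAAAAAAAAAAAAAAAAAAAAAAAAAAAAAAAAAAAAAAAAAAAAAAAAAAAAAAAAAAAAAAAAAAAAAAAAAAAAAAAAAAAAAAAAAAAAAAAAAAAAAAAAAAAAAAAAAAAAAAAAAAAAAAAAAAAAAAAAAAAAAAAAAAAAAAAAAAAAAAAAAAAAAAAAAAAAAAAAAAAAAAAAAAAAAAAAAAAAAAAAAAAAAAAAAAAAAAAAAAAAAAAAAAAAAAAAAAAAAAAAAAAAAAAAAAAAAAAAAAAAAAAAAAAAAAAAAAAAAAAAAAAAAAAAAAAAAA="/>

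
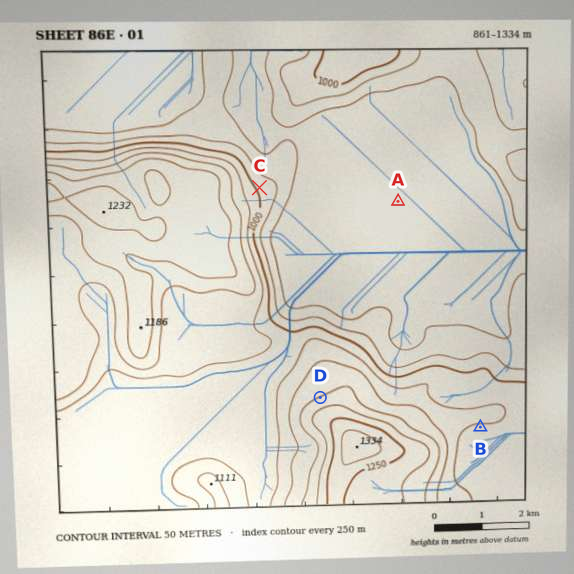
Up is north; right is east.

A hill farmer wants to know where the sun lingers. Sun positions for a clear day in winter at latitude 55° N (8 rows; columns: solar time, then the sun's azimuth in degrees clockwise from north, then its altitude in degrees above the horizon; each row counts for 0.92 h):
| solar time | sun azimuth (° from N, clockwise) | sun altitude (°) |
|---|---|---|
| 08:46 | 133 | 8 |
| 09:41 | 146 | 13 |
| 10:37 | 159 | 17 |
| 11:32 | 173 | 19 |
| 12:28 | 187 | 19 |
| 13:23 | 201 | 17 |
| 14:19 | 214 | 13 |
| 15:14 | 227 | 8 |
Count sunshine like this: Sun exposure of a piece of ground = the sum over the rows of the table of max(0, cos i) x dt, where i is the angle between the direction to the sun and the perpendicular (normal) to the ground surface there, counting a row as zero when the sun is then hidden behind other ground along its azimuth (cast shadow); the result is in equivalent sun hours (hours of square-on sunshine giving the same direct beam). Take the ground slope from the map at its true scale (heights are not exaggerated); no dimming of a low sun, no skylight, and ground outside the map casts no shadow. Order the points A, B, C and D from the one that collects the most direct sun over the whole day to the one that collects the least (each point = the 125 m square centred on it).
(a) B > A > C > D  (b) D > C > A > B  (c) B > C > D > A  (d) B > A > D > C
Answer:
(a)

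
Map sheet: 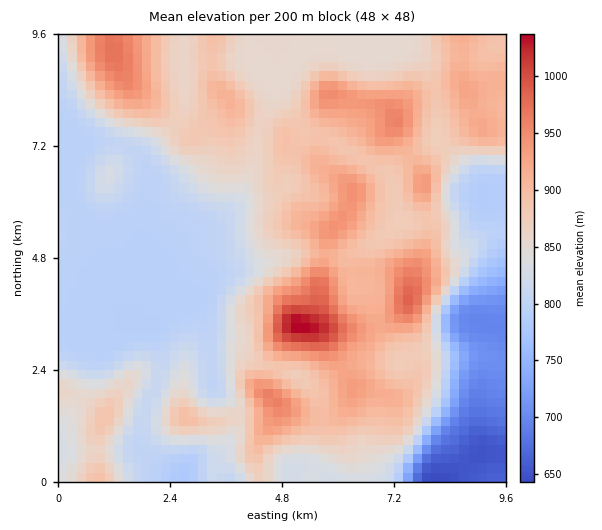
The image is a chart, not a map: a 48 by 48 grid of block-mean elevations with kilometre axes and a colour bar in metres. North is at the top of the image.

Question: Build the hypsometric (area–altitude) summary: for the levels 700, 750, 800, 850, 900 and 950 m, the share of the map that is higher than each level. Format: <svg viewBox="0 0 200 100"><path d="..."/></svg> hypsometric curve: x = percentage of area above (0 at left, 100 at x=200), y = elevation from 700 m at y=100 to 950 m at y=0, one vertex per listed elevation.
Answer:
<svg viewBox="0 0 200 100"><path d="M192 100l-5-20-33-20-39-20-66-20-40-20"/></svg>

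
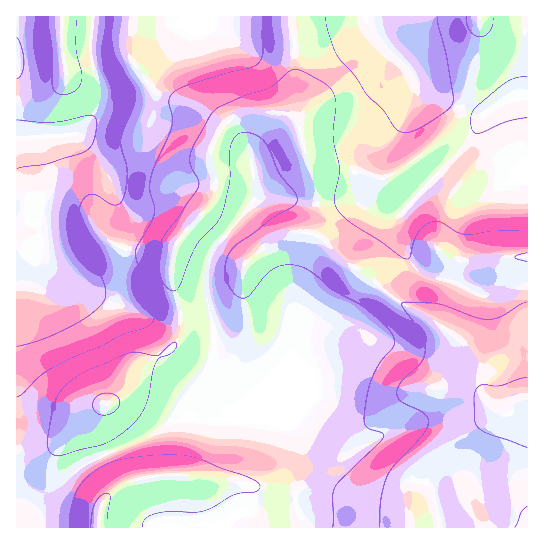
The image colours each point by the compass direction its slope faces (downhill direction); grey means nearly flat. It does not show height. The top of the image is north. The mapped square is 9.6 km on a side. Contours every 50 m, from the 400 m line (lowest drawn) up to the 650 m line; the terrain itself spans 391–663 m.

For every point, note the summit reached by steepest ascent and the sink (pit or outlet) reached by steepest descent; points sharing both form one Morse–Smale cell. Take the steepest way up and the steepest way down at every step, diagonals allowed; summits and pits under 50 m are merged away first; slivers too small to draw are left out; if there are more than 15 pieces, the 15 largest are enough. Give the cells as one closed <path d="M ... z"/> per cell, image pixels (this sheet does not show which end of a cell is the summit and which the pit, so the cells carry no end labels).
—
<path d="M291 16l-274 0-1 266 11 1 11-6 19 0 18 7 32 17 20 6 15 6 67 2 7 19-3 43 7 14 17 14 20 0 26 16 9 12 5 24-1 45 8 19 1 7 222 0 1-127-6 0-19 10-6-3-9-9-4-8-1-24-4-8-18-19-28-20-35-19-36-29-11-5-30-30-9-4 4-14 1-25-4-20-13-40 0-31-5-29 0-33z"/><path d="M366 16l-74 1 3 24 0 33 5 29 0 31 13 40 4 20-1 25-4 14 9 4 30 30 11 5 36 29 35 19 28 20 12 13 10 14 0 18 5 14 11 10 10 0 19-10 0-300-17 1-24 15-8 1-58-25-17-24-32-34z"/><path d="M57 277l-19 0-11 6-11 0 0 216 15 6 7-1 9-7 28-28 15-9 51-20 45-24 31-3 23-6-15-10-10-15-2-17 3-12 0-19-7-19-67-2-15-6-20-6-32-17z"/><path d="M254 404l-7 0-12 5-18 4-31 3-45 24-54 21-12 8-28 28-9 7-7 2 4 7 1 14 267 1 1-7-8-19 1-45-5-24-9-12z"/><path d="M527 16l-160 0 0 5 13 22 24 24 17 24 54 24 10 1 26-16 17-2z"/><path d="M19 500l-3 1 0 26 19 1 1-9-4-12z"/>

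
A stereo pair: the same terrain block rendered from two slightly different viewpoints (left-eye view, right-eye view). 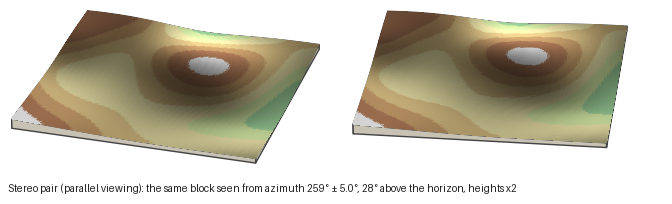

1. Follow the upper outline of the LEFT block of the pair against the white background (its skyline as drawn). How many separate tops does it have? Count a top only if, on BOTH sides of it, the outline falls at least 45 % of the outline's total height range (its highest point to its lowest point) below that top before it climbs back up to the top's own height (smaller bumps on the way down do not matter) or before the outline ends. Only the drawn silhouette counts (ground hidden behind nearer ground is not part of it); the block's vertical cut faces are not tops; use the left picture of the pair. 0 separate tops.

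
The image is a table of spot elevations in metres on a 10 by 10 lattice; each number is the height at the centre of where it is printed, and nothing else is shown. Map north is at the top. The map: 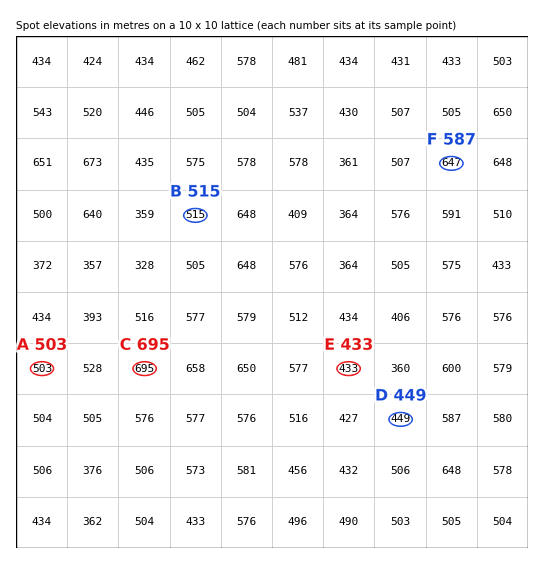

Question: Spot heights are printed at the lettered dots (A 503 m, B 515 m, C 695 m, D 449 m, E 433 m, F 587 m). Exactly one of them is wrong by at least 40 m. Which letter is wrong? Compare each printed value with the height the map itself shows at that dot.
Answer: F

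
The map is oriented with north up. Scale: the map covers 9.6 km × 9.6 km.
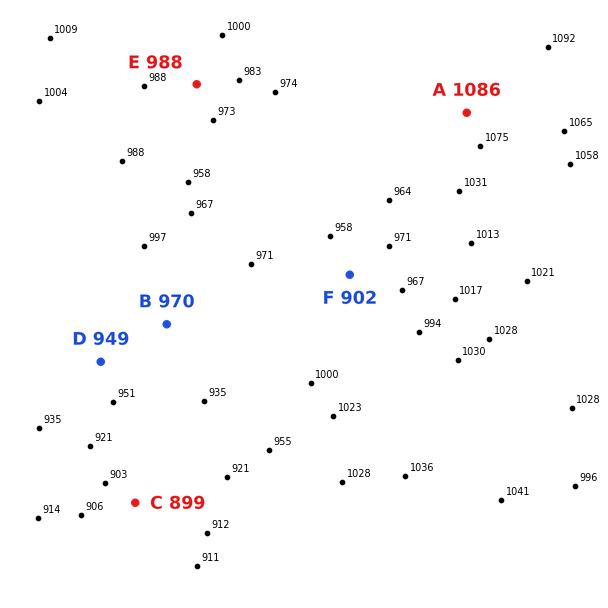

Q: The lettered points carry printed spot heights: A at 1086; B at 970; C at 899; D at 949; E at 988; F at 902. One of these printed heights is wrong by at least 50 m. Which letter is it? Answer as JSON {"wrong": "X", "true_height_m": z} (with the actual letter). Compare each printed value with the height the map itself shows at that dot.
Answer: {"wrong": "F", "true_height_m": 977}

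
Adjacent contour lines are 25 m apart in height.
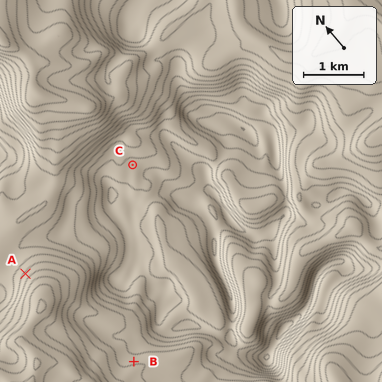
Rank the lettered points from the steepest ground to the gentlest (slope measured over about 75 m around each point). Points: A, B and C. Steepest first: A B C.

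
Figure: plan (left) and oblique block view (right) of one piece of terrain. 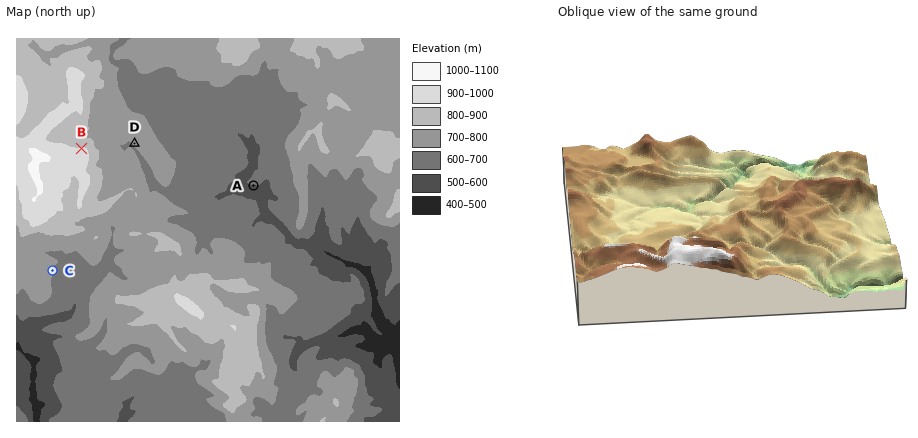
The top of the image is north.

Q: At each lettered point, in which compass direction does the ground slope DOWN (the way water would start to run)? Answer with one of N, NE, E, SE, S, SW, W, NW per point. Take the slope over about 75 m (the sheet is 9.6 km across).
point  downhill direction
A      S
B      N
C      E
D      SW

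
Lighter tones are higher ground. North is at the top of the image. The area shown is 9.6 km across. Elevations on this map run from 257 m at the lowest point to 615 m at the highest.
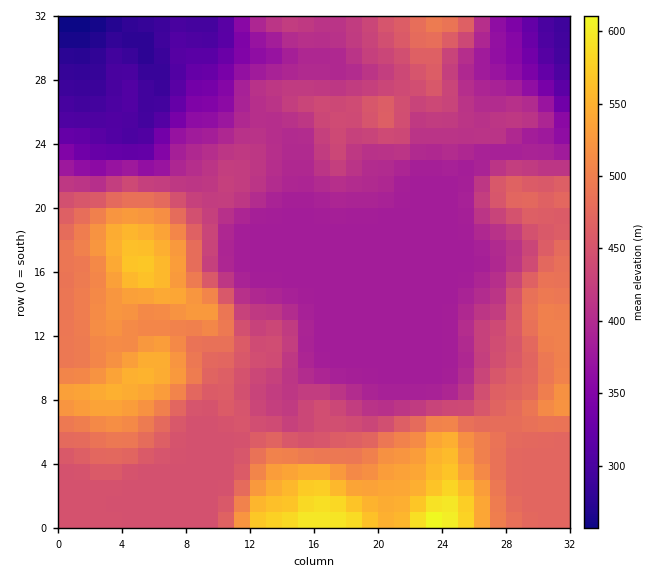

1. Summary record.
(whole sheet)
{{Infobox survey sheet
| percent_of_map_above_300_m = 95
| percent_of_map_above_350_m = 90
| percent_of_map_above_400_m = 64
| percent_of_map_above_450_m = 37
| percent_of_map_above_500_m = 18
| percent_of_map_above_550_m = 5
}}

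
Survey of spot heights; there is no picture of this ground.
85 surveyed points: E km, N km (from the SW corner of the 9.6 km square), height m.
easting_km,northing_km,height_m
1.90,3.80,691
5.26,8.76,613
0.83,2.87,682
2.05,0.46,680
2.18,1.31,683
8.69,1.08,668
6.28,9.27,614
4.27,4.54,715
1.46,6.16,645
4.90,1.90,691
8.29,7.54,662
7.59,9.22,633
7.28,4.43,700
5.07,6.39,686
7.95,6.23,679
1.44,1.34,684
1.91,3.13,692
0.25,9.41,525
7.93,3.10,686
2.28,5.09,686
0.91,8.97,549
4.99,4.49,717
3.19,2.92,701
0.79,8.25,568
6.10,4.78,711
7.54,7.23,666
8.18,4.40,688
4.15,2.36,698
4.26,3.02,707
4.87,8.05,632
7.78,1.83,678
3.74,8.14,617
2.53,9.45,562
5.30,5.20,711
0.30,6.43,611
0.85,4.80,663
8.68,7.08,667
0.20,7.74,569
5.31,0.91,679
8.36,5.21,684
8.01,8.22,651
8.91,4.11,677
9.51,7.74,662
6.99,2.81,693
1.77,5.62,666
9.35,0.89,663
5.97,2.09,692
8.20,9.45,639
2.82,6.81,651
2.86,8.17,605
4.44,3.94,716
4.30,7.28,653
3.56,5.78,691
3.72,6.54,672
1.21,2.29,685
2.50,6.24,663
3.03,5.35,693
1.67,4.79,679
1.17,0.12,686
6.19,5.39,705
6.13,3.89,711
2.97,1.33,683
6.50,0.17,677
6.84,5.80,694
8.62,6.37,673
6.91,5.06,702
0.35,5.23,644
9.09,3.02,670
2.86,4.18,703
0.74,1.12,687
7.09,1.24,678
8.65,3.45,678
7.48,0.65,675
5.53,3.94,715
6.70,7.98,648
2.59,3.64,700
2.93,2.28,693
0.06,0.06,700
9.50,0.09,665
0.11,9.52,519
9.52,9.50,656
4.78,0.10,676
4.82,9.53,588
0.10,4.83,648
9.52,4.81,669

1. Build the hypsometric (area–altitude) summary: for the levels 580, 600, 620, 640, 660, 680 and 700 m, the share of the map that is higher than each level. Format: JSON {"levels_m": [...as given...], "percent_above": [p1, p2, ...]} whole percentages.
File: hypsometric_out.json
{"levels_m": [580, 600, 620, 640, 660, 680, 700], "percent_above": [95, 91, 87, 80, 71, 44, 13]}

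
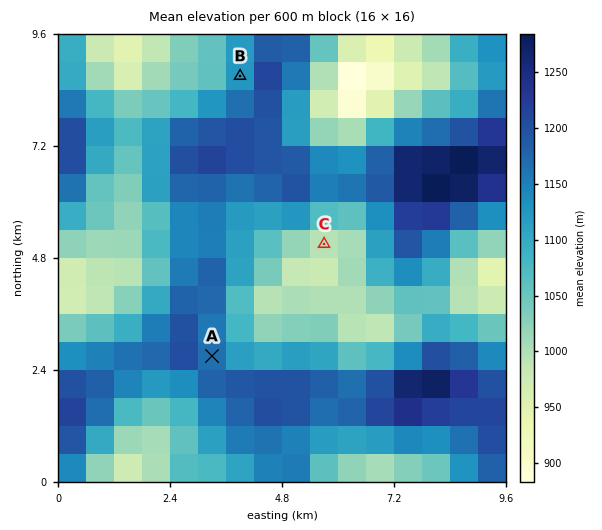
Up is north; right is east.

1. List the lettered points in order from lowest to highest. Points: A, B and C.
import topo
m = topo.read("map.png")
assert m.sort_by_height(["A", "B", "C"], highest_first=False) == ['C', 'B', 'A']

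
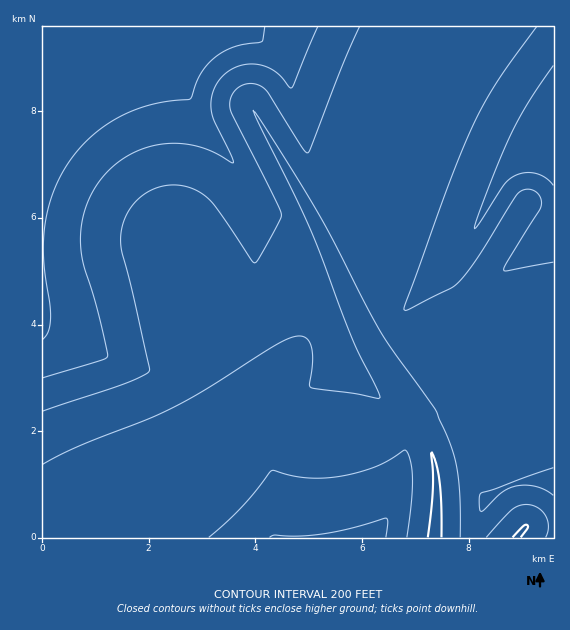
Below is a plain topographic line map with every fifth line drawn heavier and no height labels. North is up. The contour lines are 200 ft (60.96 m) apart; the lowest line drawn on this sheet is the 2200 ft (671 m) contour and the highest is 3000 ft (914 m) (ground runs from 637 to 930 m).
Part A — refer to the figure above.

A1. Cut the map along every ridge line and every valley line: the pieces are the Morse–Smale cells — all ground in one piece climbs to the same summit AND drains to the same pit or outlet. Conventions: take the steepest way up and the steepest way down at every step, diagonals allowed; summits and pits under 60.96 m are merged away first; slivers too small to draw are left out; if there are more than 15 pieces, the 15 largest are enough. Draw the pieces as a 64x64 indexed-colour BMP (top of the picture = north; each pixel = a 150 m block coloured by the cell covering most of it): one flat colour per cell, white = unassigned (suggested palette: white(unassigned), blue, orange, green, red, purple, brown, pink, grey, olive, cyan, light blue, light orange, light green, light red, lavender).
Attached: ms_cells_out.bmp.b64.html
<image width="64" height="64" href="data:image/bmp;base64,Qk12CAAAAAAAAHYAAAAoAAAAQAAAAEAAAAABAAQAAAAAAAAIAAATCwAAEwsAABAAAAAAAAAA////ALR3HwAOf/8ALKAsACgn1gC9Z5QAS1aMAMJ34wB/f38AIr28AM++FwDox64AeLv/AIrfmACWmP8A1bDFABERERERMzMzMzMzMzMzMzMzMzMzMzMzMzRERFVVVVVVEREREREzMzMzMzMzMzMzMzMzMzMzMzMzNEREVVVVVVURERERETMzMzMzMzMzMzMzMzMzMzMzMzM0RERFVVVVVREREREREzMzMzMzMzMzMzMzMzMzMzMzMzREREVVVVVVERERERETMzMzMzMzMzMzMzMzMzMzMzMzNERERVVVVVURERERERETMzMzMzMzMzMzMzMzMzMzMzM0RERERVVVVRERERERERETMzMzMzMzMzMzMzMzMzMzMzREREREVVVVERERERERERETMzMzMzMzMzMzMzMzMzMzNEREREREREQRERERERERERETMzMzMzMzMzMzMzMzMzM0RERERERERBEREREREREREREzMzMzMzMzMzMzMzMzMzREREREREREERERERERERERERMzMzMzMzMzMzMzMzMzNEREREREREQRERERERERERERETMzMzMzMxERMzMzMzNERERERERERBERERERERERERERETMzMxERERERERMzM0REREREREREERERERERERERERERERERERERERERERMzREREREREREQRERERERERERERERERERERERERERERERRERERERERERBEREREREREREREREREREREREREREREREkREREREREREEREREREREREREREREREREREREREREREiJEREREREREQREREREREREREREREREREREREREREREiIiRERERERERBERERERERERERERERERERERERERERESIiIkREREREREERERERERERERERERERERERERERERESIiIiJEREREREQRERERERERERERERERERERERERERESIiIiIiIkRERERBERERERERERERERERERERERERERERIiIiIiIiIkREREERERERERERERERERERERERERERERIiIiIiIiIiIiJEQREREREREREREREREREREREREREREiIiIiIiIiIiIiIhEREREREREREREREREREREREREREiIiIiIiIiIiIiIiERERERERERERERERERERERERERESIiIiIiIiIiIiIiIRERERERERERERERERERERERERESIiIiIiIiIiIiIiIhERERERERERERERERERERERERERIiIiIiIiIiIiIiIiERERERERERERERERERERERERERIiIiIiIiIiIiIiIiIREREREREREREREREREREREREREiIiIiIiIiIiIiIiIhEREREREREREREREREREREREREiIiIiIiIiIiIiIiIiERERERERERERERERERERERERESIiIiIiIiIiIiIiIiIRERERERERERERERERERERERESIiIiIiIiIiIiIiIiIhERERERERERERERERERERERERIiIiIiIiIiIiIiIiIiERERERERERERERERERERERERIiIiIiIiIiIiIiIiIiIRERERERERERERERERERERERESIiIiIiIiIiIiIiIiIhEREREREREREREREREREREREREiIiIiIiIiIiIiIiIiERERERERERERERERERERERERERIiIiIiIiIiIiIiIiIREREREREREREREREREREREREREiIiIiIiIiIiIiIiIhERERERERERERERERERERERERERIiIiIiIiIiIiIiIiEREREREREREREREREREREREREREiIiIiIiIiIiIiIiIRERERERERERERERERERERERERESIiIiIiIiIiIiIiIhEREREREREREREREREREREREREREiIiIiIiIiIiIiIiERERERERERERERERERERERERERESIiIiIiIiIiIiIiIRERERERERERERERERERERERERERIiIiIiIiIiIiIiIhERERERERERERERERERERERERERESIiIiIiIiIiIiIiERERERERERERERERERERERERERERIiIiIiIiIiIiIiIRERERERERERERERERERERERERERESIiIiIiIiIiIiIhERERERERERERERERERERERERERERIiIiIiIiIiIiIiEREREREREREREREREREREREREREREiIiIiIiIiIiIiIRERERERERERERERERERERERERERERIiIiIiIiIiIiIhEREREREREREREREREREREREREREREiIiIiIiIiIiIiERERERERERERERERERERERERERERERIiIiIiIiIiIiIREREREREREREREREREREREREREREREiIiIiIiIiIiIhERERERERERERERERERERERERERERESIiIiIiIiIiIiEREREREREREREREREREREREREREREREiIiIiIiIiIiIRERERERERERERERERERERERERERERESIiIiIiIiIiIhEREREREREREREREREREREREREREREREiIiIiIiIiIiERERERERERERERERERERERERERERERESIiIiIiIiIiIREREREREREREREREREREREREREREREREiIiIiIiIiIhERERERERERERERERERERERERERERERESIiIiIiIiIiEREREREREREREREREREREREREREREREREiIiIiIiIiIRERERERERERERERERERERERERERERERESIiIiIiIiIhEREREREREREREREREREREREREREREREREiIiIiIiIi"/>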